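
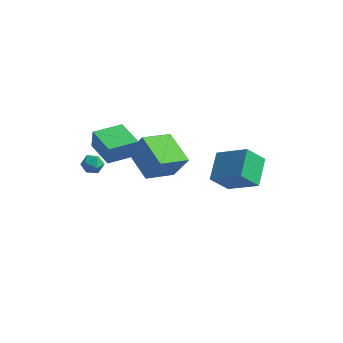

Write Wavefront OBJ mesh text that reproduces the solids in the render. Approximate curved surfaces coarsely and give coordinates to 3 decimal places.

v -3.35 0.306 -1.686
v -3.253 0.293 -0.531
v -2.373 1.732 -1.752
v -2.275 1.719 -0.596
v -1.865 -0.719 -1.824
v -1.767 -0.732 -0.668
v -0.887 0.707 -1.889
v -0.79 0.694 -0.734
v -2.655 -0.22 -1.9
v -2.126 -0.57 -2.091
v -3.294 -1.03 -2.189
v -2.765 -1.38 -2.38
v -2.867 -1.258 -1.737
v -2.472 -0.758 -1.558
v -2.948 -0.842 -2.722
v -2.553 -0.342 -2.543
v -2.307 -0.954 -2.599
v -2.257 -1.211 -1.991
v -3.163 -0.389 -2.289
v -3.113 -0.646 -1.681
v 3.551 2.358 -4.236
v 2.847 1.614 -3.14
v 3.193 3.941 -3.391
v 2.489 3.197 -2.295
v 5.351 2.203 -3.185
v 4.647 1.459 -2.089
v 4.993 3.786 -2.34
v 4.289 3.042 -1.244
v 0.11 2.98 -4.808
v -0.691 1.257 -4.125
v -1.505 4.052 -4.001
v -2.307 2.328 -3.317
v 0.907 3.152 -3.443
v 0.105 1.428 -2.759
v -0.709 4.223 -2.635
v -1.51 2.5 -1.952
f 2 4 1
f 5 2 1
f 1 4 3
f 3 5 1
f 2 8 4
f 6 2 5
f 6 8 2
f 4 8 3
f 7 5 3
f 3 8 7
f 7 6 5
f 8 6 7
f 9 20 14
f 9 14 10
f 9 10 16
f 9 16 19
f 9 19 20
f 10 14 18
f 14 20 13
f 20 19 11
f 19 16 15
f 16 10 17
f 12 18 13
f 12 13 11
f 12 11 15
f 12 15 17
f 12 17 18
f 13 18 14
f 11 13 20
f 15 11 19
f 17 15 16
f 18 17 10
f 22 24 21
f 25 22 21
f 21 24 23
f 23 25 21
f 22 28 24
f 26 22 25
f 26 28 22
f 24 28 23
f 27 25 23
f 23 28 27
f 27 26 25
f 28 26 27
f 30 32 29
f 33 30 29
f 29 32 31
f 31 33 29
f 30 36 32
f 34 30 33
f 34 36 30
f 32 36 31
f 35 33 31
f 31 36 35
f 35 34 33
f 36 34 35



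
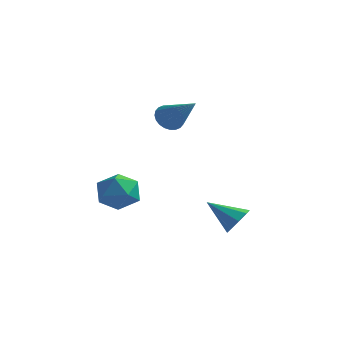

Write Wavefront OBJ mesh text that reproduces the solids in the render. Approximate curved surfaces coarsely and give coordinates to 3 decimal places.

v 3.656 -2.328 -3.472
v 3.933 -1.948 -2.968
v 2.424 -2.552 -2.628
v 3.648 -1.659 -3.306
v 3.369 -1.762 -3.742
v 3.257 -2.197 -4.02
v 3.379 -2.709 -3.977
v 3.663 -2.998 -3.638
v 3.943 -2.895 -3.203
v 4.055 -2.46 -2.925
v -0.949 -3.385 -1.488
v -0.009 -3.544 -1.65
v -1.311 -4.236 -2.75
v -0.371 -4.395 -2.912
v -0.805 -4.797 -2.146
v -0.58 -4.271 -1.366
v -0.74 -3.509 -3.034
v -0.515 -2.983 -2.254
v 0.121 -3.621 -2.606
v 0.081 -4.417 -2.057
v -1.401 -3.363 -2.343
v -1.441 -4.159 -1.794
v 0.324 -1.68 1.183
v 0.686 -1.169 0.977
v 1.776 -2.26 2.297
v 0.568 -1.068 1.183
v 0.414 -1.06 1.388
v 0.245 -1.146 1.563
v 0.089 -1.314 1.68
v -0.032 -1.538 1.721
v -0.098 -1.783 1.68
v -0.101 -2.013 1.564
v -0.039 -2.192 1.39
v 0.079 -2.293 1.184
v 0.233 -2.301 0.978
v 0.402 -2.215 0.804
v 0.558 -2.047 0.687
v 0.679 -1.823 0.646
v 0.745 -1.578 0.686
v 0.748 -1.348 0.803
f 2 1 4
f 2 4 3
f 4 1 5
f 4 5 3
f 5 1 6
f 5 6 3
f 6 1 7
f 6 7 3
f 7 1 8
f 7 8 3
f 8 1 9
f 8 9 3
f 9 1 10
f 9 10 3
f 10 1 2
f 10 2 3
f 11 22 16
f 11 16 12
f 11 12 18
f 11 18 21
f 11 21 22
f 12 16 20
f 16 22 15
f 22 21 13
f 21 18 17
f 18 12 19
f 14 20 15
f 14 15 13
f 14 13 17
f 14 17 19
f 14 19 20
f 15 20 16
f 13 15 22
f 17 13 21
f 19 17 18
f 20 19 12
f 24 23 26
f 24 26 25
f 26 23 27
f 26 27 25
f 27 23 28
f 27 28 25
f 28 23 29
f 28 29 25
f 29 23 30
f 29 30 25
f 30 23 31
f 30 31 25
f 31 23 32
f 31 32 25
f 32 23 33
f 32 33 25
f 33 23 34
f 33 34 25
f 34 23 35
f 34 35 25
f 35 23 36
f 35 36 25
f 36 23 37
f 36 37 25
f 37 23 38
f 37 38 25
f 38 23 39
f 38 39 25
f 39 23 40
f 39 40 25
f 40 23 24
f 40 24 25



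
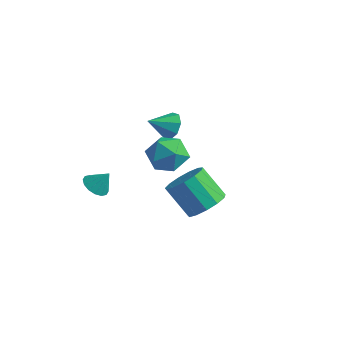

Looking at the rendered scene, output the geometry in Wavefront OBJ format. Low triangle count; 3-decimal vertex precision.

v -3.181 -1.603 -1.637
v -2.737 -2.208 -1.644
v -2.639 -1.217 -0.723
v -2.553 -1.946 -1.864
v -2.538 -1.592 -2.023
v -2.694 -1.241 -2.078
v -2.981 -0.987 -2.015
v -3.322 -0.898 -1.851
v -3.624 -0.998 -1.629
v -3.808 -1.26 -1.41
v -3.824 -1.614 -1.251
v -3.667 -1.965 -1.196
v -3.38 -2.219 -1.258
v -3.04 -2.308 -1.423
v -1.981 2.816 0.541
v -1.619 2.232 0.058
v -2.679 1.824 1.219
v -1.28 2.357 0.59
v -1.351 2.751 1.093
v -1.792 3.183 1.272
v -2.343 3.401 1.023
v -2.683 3.276 0.492
v -2.611 2.882 -0.011
v -2.17 2.449 -0.191
v -0.752 1.887 0.759
v -0.049 1.757 -0.163
v -2.031 0.763 -0.057
v -1.328 0.633 -0.979
v -1.036 0.161 0.048
v -0.246 0.856 0.553
v -1.834 1.664 -0.773
v -1.044 2.359 -0.268
v -0.717 1.619 -1.11
v -0.224 0.69 -0.603
v -1.856 1.83 0.383
v -1.363 0.901 0.89
v 3.354 -1.568 0.237
v 4.105 -1.789 0.937
v 2.836 -1.834 2.283
v 2.086 -1.612 1.583
v 4.064 -1.199 0.918
v 2.795 -1.244 2.264
v 3.797 -0.726 0.683
v 2.529 -0.771 2.028
v 3.39 -0.521 0.306
v 2.122 -0.565 1.651
v 2.972 -0.647 -0.093
v 1.703 -0.692 1.253
v 2.675 -1.066 -0.387
v 1.406 -1.111 0.959
v 2.594 -1.644 -0.483
v 1.325 -1.689 0.863
v 2.754 -2.198 -0.35
v 1.485 -2.243 0.996
v 3.105 -2.552 -0.031
v 1.836 -2.596 1.315
v 3.535 -2.593 0.373
v 2.266 -2.638 1.719
v 3.908 -2.309 0.734
v 2.639 -2.353 2.08
f 2 1 4
f 2 4 3
f 4 1 5
f 4 5 3
f 5 1 6
f 5 6 3
f 6 1 7
f 6 7 3
f 7 1 8
f 7 8 3
f 8 1 9
f 8 9 3
f 9 1 10
f 9 10 3
f 10 1 11
f 10 11 3
f 11 1 12
f 11 12 3
f 12 1 13
f 12 13 3
f 13 1 14
f 13 14 3
f 14 1 2
f 14 2 3
f 16 15 18
f 16 18 17
f 18 15 19
f 18 19 17
f 19 15 20
f 19 20 17
f 20 15 21
f 20 21 17
f 21 15 22
f 21 22 17
f 22 15 23
f 22 23 17
f 23 15 24
f 23 24 17
f 24 15 16
f 24 16 17
f 25 36 30
f 25 30 26
f 25 26 32
f 25 32 35
f 25 35 36
f 26 30 34
f 30 36 29
f 36 35 27
f 35 32 31
f 32 26 33
f 28 34 29
f 28 29 27
f 28 27 31
f 28 31 33
f 28 33 34
f 29 34 30
f 27 29 36
f 31 27 35
f 33 31 32
f 34 33 26
f 38 37 41
f 38 41 39
f 39 41 42
f 39 42 40
f 41 37 43
f 41 43 42
f 42 43 44
f 42 44 40
f 43 37 45
f 43 45 44
f 44 45 46
f 44 46 40
f 45 37 47
f 45 47 46
f 46 47 48
f 46 48 40
f 47 37 49
f 47 49 48
f 48 49 50
f 48 50 40
f 49 37 51
f 49 51 50
f 50 51 52
f 50 52 40
f 51 37 53
f 51 53 52
f 52 53 54
f 52 54 40
f 53 37 55
f 53 55 54
f 54 55 56
f 54 56 40
f 55 37 57
f 55 57 56
f 56 57 58
f 56 58 40
f 57 37 59
f 57 59 58
f 58 59 60
f 58 60 40
f 59 37 38
f 59 38 60
f 60 38 39
f 60 39 40



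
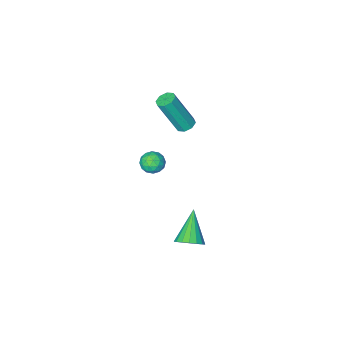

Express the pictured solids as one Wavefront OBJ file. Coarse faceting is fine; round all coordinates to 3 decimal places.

v -1.348 -2.884 -1.577
v -0.996 -3.461 -1.732
v -2.264 -3.499 -1.368
v -1.912 -4.076 -1.523
v -1.758 -3.719 -0.948
v -1.191 -3.339 -1.077
v -2.069 -3.621 -2.023
v -1.502 -3.241 -2.152
v -1.441 -3.917 -2.007
v -1.249 -3.978 -1.343
v -2.011 -2.982 -1.757
v -1.819 -3.043 -1.093
v -1.092 -3.119 -1.673
v -2.168 -3.841 -1.427
v -2.078 -3.632 -1.089
v -1.871 -3.971 -1.18
v -1.207 -3.047 -1.288
v -0.999 -3.386 -1.379
v -1.447 -3.538 -0.918
v -2.261 -3.574 -1.721
v -2.053 -3.913 -1.812
v -1.389 -2.989 -1.92
v -1.182 -3.328 -2.011
v -1.813 -3.422 -2.182
v -1.146 -3.726 -1.926
v -1.685 -4.087 -1.803
v -1.777 -3.82 -2.097
v -1.444 -3.596 -2.172
v -1.033 -3.761 -1.535
v -1.572 -4.123 -1.413
v -1.481 -3.913 -1.075
v -1.148 -3.69 -1.151
v -1.295 -4.029 -1.697
v -1.688 -2.837 -1.687
v -2.227 -3.199 -1.565
v -2.112 -3.27 -1.949
v -1.779 -3.047 -2.025
v -1.575 -2.873 -1.297
v -2.114 -3.234 -1.174
v -1.816 -3.364 -0.928
v -1.483 -3.14 -1.003
v -1.965 -2.931 -1.403
v -2.441 -1.59 2.792
v -2.122 -1.167 2.774
v -1.299 -1.707 4.731
v -1.619 -2.13 4.748
v -2.48 -1.085 2.947
v -1.657 -1.625 4.904
v -2.815 -1.298 3.029
v -1.992 -1.838 4.986
v -2.931 -1.682 2.972
v -2.108 -2.223 4.929
v -2.761 -2.013 2.809
v -1.938 -2.553 4.766
v -2.403 -2.095 2.636
v -1.58 -2.635 4.593
v -2.068 -1.882 2.554
v -1.245 -2.422 4.511
v -1.952 -1.497 2.611
v -1.129 -2.038 4.568
v 0.203 3.291 -0.876
v 0.676 2.746 -1.037
v -0.663 2.189 0.316
v 0.831 2.916 -0.767
v 0.842 3.172 -0.523
v 0.706 3.455 -0.359
v 0.455 3.701 -0.314
v 0.147 3.853 -0.397
v -0.149 3.876 -0.591
v -0.365 3.766 -0.849
v -0.45 3.546 -1.114
v -0.386 3.269 -1.324
v -0.187 2.996 -1.432
v 0.102 2.791 -1.412
v 0.413 2.701 -1.269
f 1 38 17
f 38 12 41
f 17 41 6
f 38 41 17
f 1 17 13
f 17 6 18
f 13 18 2
f 17 18 13
f 1 13 22
f 13 2 23
f 22 23 8
f 13 23 22
f 1 22 34
f 22 8 37
f 34 37 11
f 22 37 34
f 1 34 38
f 34 11 42
f 38 42 12
f 34 42 38
f 2 18 29
f 18 6 32
f 29 32 10
f 18 32 29
f 6 41 19
f 41 12 40
f 19 40 5
f 41 40 19
f 12 42 39
f 42 11 35
f 39 35 3
f 42 35 39
f 11 37 36
f 37 8 24
f 36 24 7
f 37 24 36
f 8 23 28
f 23 2 25
f 28 25 9
f 23 25 28
f 4 30 16
f 30 10 31
f 16 31 5
f 30 31 16
f 4 16 14
f 16 5 15
f 14 15 3
f 16 15 14
f 4 14 21
f 14 3 20
f 21 20 7
f 14 20 21
f 4 21 26
f 21 7 27
f 26 27 9
f 21 27 26
f 4 26 30
f 26 9 33
f 30 33 10
f 26 33 30
f 5 31 19
f 31 10 32
f 19 32 6
f 31 32 19
f 3 15 39
f 15 5 40
f 39 40 12
f 15 40 39
f 7 20 36
f 20 3 35
f 36 35 11
f 20 35 36
f 9 27 28
f 27 7 24
f 28 24 8
f 27 24 28
f 10 33 29
f 33 9 25
f 29 25 2
f 33 25 29
f 44 43 47
f 44 47 45
f 45 47 48
f 45 48 46
f 47 43 49
f 47 49 48
f 48 49 50
f 48 50 46
f 49 43 51
f 49 51 50
f 50 51 52
f 50 52 46
f 51 43 53
f 51 53 52
f 52 53 54
f 52 54 46
f 53 43 55
f 53 55 54
f 54 55 56
f 54 56 46
f 55 43 57
f 55 57 56
f 56 57 58
f 56 58 46
f 57 43 59
f 57 59 58
f 58 59 60
f 58 60 46
f 59 43 44
f 59 44 60
f 60 44 45
f 60 45 46
f 62 61 64
f 62 64 63
f 64 61 65
f 64 65 63
f 65 61 66
f 65 66 63
f 66 61 67
f 66 67 63
f 67 61 68
f 67 68 63
f 68 61 69
f 68 69 63
f 69 61 70
f 69 70 63
f 70 61 71
f 70 71 63
f 71 61 72
f 71 72 63
f 72 61 73
f 72 73 63
f 73 61 74
f 73 74 63
f 74 61 75
f 74 75 63
f 75 61 62
f 75 62 63



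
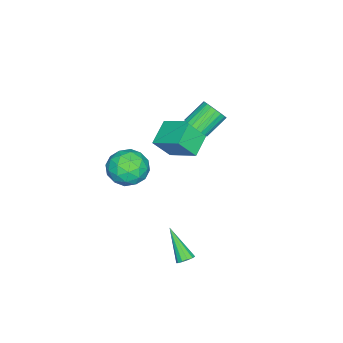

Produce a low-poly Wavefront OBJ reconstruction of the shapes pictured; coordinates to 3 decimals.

v -0.547 -0.201 3.365
v -0.172 -0.492 3.997
v -1.259 0.131 4.927
v -1.633 0.421 4.295
v -0.031 -0.197 3.964
v -1.118 0.425 4.894
v 0.02 0.097 3.827
v -1.066 0.72 4.757
v -0.026 0.34 3.61
v -1.113 0.962 4.541
v -0.163 0.489 3.351
v -1.249 1.111 4.282
v -0.366 0.519 3.095
v -1.452 1.141 4.025
v -0.6 0.424 2.885
v -1.686 1.046 3.815
v -0.825 0.221 2.758
v -1.911 0.844 3.688
v -1.002 -0.055 2.736
v -2.088 0.568 3.666
v -1.1 -0.356 2.822
v -2.186 0.266 3.753
v -1.103 -0.63 3.003
v -2.189 -0.008 3.933
v -1.009 -0.831 3.246
v -2.096 -0.208 4.176
v -0.836 -0.922 3.51
v -1.922 -0.3 4.44
v -0.612 -0.889 3.748
v -1.699 -0.266 4.679
v -0.378 -0.737 3.92
v -1.464 -0.114 4.851
v -3.677 -2.466 -0.302
v -3.262 -0.729 0.619
v -2.175 -2.451 -1.009
v -1.759 -0.714 -0.087
v -3.101 -3.246 0.907
v -2.685 -1.509 1.829
v -1.598 -3.231 0.201
v -1.183 -1.494 1.122
v 3.74 1.224 -3.531
v 4.083 0.847 -3.677
v 3 -0.044 -1.989
v 4.223 1.014 -3.472
v 4.21 1.247 -3.287
v 4.048 1.474 -3.179
v 3.788 1.621 -3.183
v 3.513 1.642 -3.297
v 3.31 1.53 -3.486
v 3.244 1.322 -3.689
v 3.336 1.082 -3.842
v 3.556 0.888 -3.897
v 3.834 0.8 -3.835
v 2.535 -1.381 1.931
v 3.396 -1.556 2.761
v 2.584 -3.284 1.479
v 3.445 -3.459 2.309
v 2.319 -3.186 2.655
v 2.289 -2.01 2.934
v 3.691 -2.83 1.306
v 3.661 -1.654 1.585
v 4.111 -2.451 2.375
v 3.263 -2.671 3.209
v 2.717 -2.169 1.031
v 1.869 -2.389 1.865
v 2.961 -1.301 2.385
v 3.019 -3.539 1.855
v 2.357 -3.378 2.058
v 2.863 -3.481 2.546
v 2.31 -1.568 2.487
v 2.816 -1.671 2.975
v 2.183 -2.629 2.913
v 3.164 -3.169 1.265
v 3.67 -3.272 1.753
v 3.117 -1.359 1.694
v 3.623 -1.462 2.182
v 3.797 -2.211 1.327
v 3.888 -1.93 2.647
v 3.917 -3.049 2.381
v 4.061 -2.68 1.792
v 4.043 -1.988 1.956
v 3.389 -2.06 3.137
v 3.418 -3.178 2.871
v 2.756 -3.018 3.074
v 2.738 -2.326 3.238
v 3.809 -2.586 2.91
v 2.562 -1.662 1.369
v 2.591 -2.78 1.103
v 3.242 -2.514 1.002
v 3.224 -1.822 1.166
v 2.063 -1.791 1.859
v 2.092 -2.91 1.593
v 1.937 -2.852 2.284
v 1.919 -2.16 2.448
v 2.171 -2.254 1.33
f 2 1 5
f 2 5 3
f 3 5 6
f 3 6 4
f 5 1 7
f 5 7 6
f 6 7 8
f 6 8 4
f 7 1 9
f 7 9 8
f 8 9 10
f 8 10 4
f 9 1 11
f 9 11 10
f 10 11 12
f 10 12 4
f 11 1 13
f 11 13 12
f 12 13 14
f 12 14 4
f 13 1 15
f 13 15 14
f 14 15 16
f 14 16 4
f 15 1 17
f 15 17 16
f 16 17 18
f 16 18 4
f 17 1 19
f 17 19 18
f 18 19 20
f 18 20 4
f 19 1 21
f 19 21 20
f 20 21 22
f 20 22 4
f 21 1 23
f 21 23 22
f 22 23 24
f 22 24 4
f 23 1 25
f 23 25 24
f 24 25 26
f 24 26 4
f 25 1 27
f 25 27 26
f 26 27 28
f 26 28 4
f 27 1 29
f 27 29 28
f 28 29 30
f 28 30 4
f 29 1 31
f 29 31 30
f 30 31 32
f 30 32 4
f 31 1 2
f 31 2 32
f 32 2 3
f 32 3 4
f 34 36 33
f 37 34 33
f 33 36 35
f 35 37 33
f 34 40 36
f 38 34 37
f 38 40 34
f 36 40 35
f 39 37 35
f 35 40 39
f 39 38 37
f 40 38 39
f 42 41 44
f 42 44 43
f 44 41 45
f 44 45 43
f 45 41 46
f 45 46 43
f 46 41 47
f 46 47 43
f 47 41 48
f 47 48 43
f 48 41 49
f 48 49 43
f 49 41 50
f 49 50 43
f 50 41 51
f 50 51 43
f 51 41 52
f 51 52 43
f 52 41 53
f 52 53 43
f 53 41 42
f 53 42 43
f 54 91 70
f 91 65 94
f 70 94 59
f 91 94 70
f 54 70 66
f 70 59 71
f 66 71 55
f 70 71 66
f 54 66 75
f 66 55 76
f 75 76 61
f 66 76 75
f 54 75 87
f 75 61 90
f 87 90 64
f 75 90 87
f 54 87 91
f 87 64 95
f 91 95 65
f 87 95 91
f 55 71 82
f 71 59 85
f 82 85 63
f 71 85 82
f 59 94 72
f 94 65 93
f 72 93 58
f 94 93 72
f 65 95 92
f 95 64 88
f 92 88 56
f 95 88 92
f 64 90 89
f 90 61 77
f 89 77 60
f 90 77 89
f 61 76 81
f 76 55 78
f 81 78 62
f 76 78 81
f 57 83 69
f 83 63 84
f 69 84 58
f 83 84 69
f 57 69 67
f 69 58 68
f 67 68 56
f 69 68 67
f 57 67 74
f 67 56 73
f 74 73 60
f 67 73 74
f 57 74 79
f 74 60 80
f 79 80 62
f 74 80 79
f 57 79 83
f 79 62 86
f 83 86 63
f 79 86 83
f 58 84 72
f 84 63 85
f 72 85 59
f 84 85 72
f 56 68 92
f 68 58 93
f 92 93 65
f 68 93 92
f 60 73 89
f 73 56 88
f 89 88 64
f 73 88 89
f 62 80 81
f 80 60 77
f 81 77 61
f 80 77 81
f 63 86 82
f 86 62 78
f 82 78 55
f 86 78 82



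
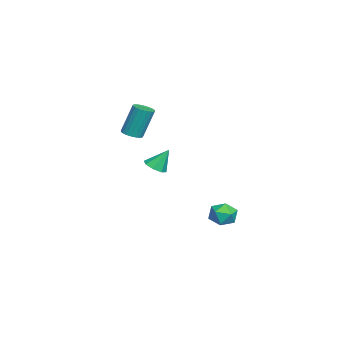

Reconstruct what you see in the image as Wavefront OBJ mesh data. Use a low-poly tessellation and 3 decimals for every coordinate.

v -3.43 -1.633 0.922
v -2.988 -2.056 1.109
v -3.167 -1.411 3.004
v -3.61 -0.987 2.818
v -2.84 -1.843 1.05
v -3.019 -1.198 2.945
v -2.793 -1.594 0.97
v -2.973 -0.949 2.865
v -2.857 -1.351 0.881
v -3.036 -0.706 2.776
v -3.02 -1.157 0.799
v -3.199 -0.512 2.694
v -3.254 -1.045 0.739
v -3.433 -0.4 2.634
v -3.518 -1.035 0.711
v -3.697 -0.39 2.606
v -3.767 -1.128 0.719
v -3.947 -0.483 2.614
v -3.958 -1.308 0.762
v -4.138 -0.663 2.657
v -4.058 -1.545 0.833
v -4.237 -0.899 2.728
v -4.049 -1.796 0.92
v -4.228 -1.151 2.815
v -3.933 -2.02 1.007
v -4.112 -1.374 2.902
v -3.73 -2.176 1.079
v -3.91 -1.53 2.974
v -3.476 -2.238 1.124
v -3.655 -1.593 3.02
v -3.213 -2.196 1.135
v -3.392 -1.551 3.03
v 2.008 4.18 -2.828
v 2.805 4.44 -2.895
v 2.395 3.22 -1.945
v 3.192 3.48 -2.012
v 2.622 3.967 -1.632
v 2.382 4.561 -2.178
v 2.818 3.099 -2.662
v 2.578 3.693 -3.208
v 3.306 3.772 -2.793
v 3.184 4.308 -2.156
v 2.016 3.352 -2.684
v 1.894 3.888 -2.047
v 3.888 0.493 1.33
v 4.404 0.88 1.147
v 3.772 1.187 2.47
v 3.953 1.066 0.988
v 3.464 0.916 1.029
v 3.224 0.519 1.246
v 3.372 0.107 1.512
v 3.823 -0.079 1.671
v 4.312 0.07 1.63
v 4.552 0.467 1.413
f 2 1 5
f 2 5 3
f 3 5 6
f 3 6 4
f 5 1 7
f 5 7 6
f 6 7 8
f 6 8 4
f 7 1 9
f 7 9 8
f 8 9 10
f 8 10 4
f 9 1 11
f 9 11 10
f 10 11 12
f 10 12 4
f 11 1 13
f 11 13 12
f 12 13 14
f 12 14 4
f 13 1 15
f 13 15 14
f 14 15 16
f 14 16 4
f 15 1 17
f 15 17 16
f 16 17 18
f 16 18 4
f 17 1 19
f 17 19 18
f 18 19 20
f 18 20 4
f 19 1 21
f 19 21 20
f 20 21 22
f 20 22 4
f 21 1 23
f 21 23 22
f 22 23 24
f 22 24 4
f 23 1 25
f 23 25 24
f 24 25 26
f 24 26 4
f 25 1 27
f 25 27 26
f 26 27 28
f 26 28 4
f 27 1 29
f 27 29 28
f 28 29 30
f 28 30 4
f 29 1 31
f 29 31 30
f 30 31 32
f 30 32 4
f 31 1 2
f 31 2 32
f 32 2 3
f 32 3 4
f 33 44 38
f 33 38 34
f 33 34 40
f 33 40 43
f 33 43 44
f 34 38 42
f 38 44 37
f 44 43 35
f 43 40 39
f 40 34 41
f 36 42 37
f 36 37 35
f 36 35 39
f 36 39 41
f 36 41 42
f 37 42 38
f 35 37 44
f 39 35 43
f 41 39 40
f 42 41 34
f 46 45 48
f 46 48 47
f 48 45 49
f 48 49 47
f 49 45 50
f 49 50 47
f 50 45 51
f 50 51 47
f 51 45 52
f 51 52 47
f 52 45 53
f 52 53 47
f 53 45 54
f 53 54 47
f 54 45 46
f 54 46 47



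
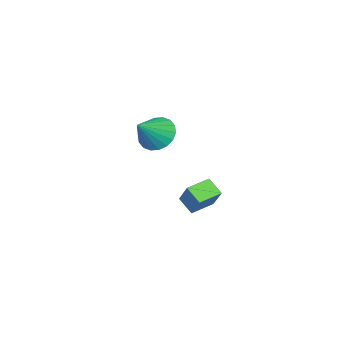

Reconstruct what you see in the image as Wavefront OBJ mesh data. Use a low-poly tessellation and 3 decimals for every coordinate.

v -1.772 2.995 -3.293
v -1.914 2.18 -2.663
v -2.946 3.384 -3.055
v -3.088 2.569 -2.424
v -1.252 3.831 -2.096
v -1.394 3.016 -1.465
v -2.426 4.22 -1.857
v -2.568 3.405 -1.227
v 1.321 3.384 3.192
v 1.724 2.703 2.631
v 2.619 3.316 4.208
v 1.876 3.07 2.461
v 1.917 3.499 2.436
v 1.841 3.905 2.561
v 1.662 4.208 2.811
v 1.415 4.348 3.136
v 1.149 4.296 3.473
v 0.917 4.065 3.754
v 0.766 3.698 3.923
v 0.724 3.269 3.948
v 0.8 2.863 3.824
v 0.979 2.56 3.574
v 1.226 2.42 3.248
v 1.492 2.471 2.912
f 2 4 1
f 5 2 1
f 1 4 3
f 3 5 1
f 2 8 4
f 6 2 5
f 6 8 2
f 4 8 3
f 7 5 3
f 3 8 7
f 7 6 5
f 8 6 7
f 10 9 12
f 10 12 11
f 12 9 13
f 12 13 11
f 13 9 14
f 13 14 11
f 14 9 15
f 14 15 11
f 15 9 16
f 15 16 11
f 16 9 17
f 16 17 11
f 17 9 18
f 17 18 11
f 18 9 19
f 18 19 11
f 19 9 20
f 19 20 11
f 20 9 21
f 20 21 11
f 21 9 22
f 21 22 11
f 22 9 23
f 22 23 11
f 23 9 24
f 23 24 11
f 24 9 10
f 24 10 11



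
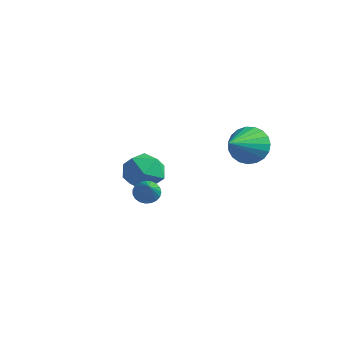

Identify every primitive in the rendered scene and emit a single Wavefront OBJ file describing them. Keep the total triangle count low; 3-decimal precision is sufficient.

v -1.888 -3.11 -2.086
v -1.58 -2.58 -1.903
v -0.792 -4.17 -0.854
v -1.783 -2.588 -1.731
v -2.003 -2.687 -1.619
v -2.204 -2.859 -1.589
v -2.35 -3.075 -1.644
v -2.416 -3.296 -1.776
v -2.391 -3.486 -1.961
v -2.279 -3.61 -2.168
v -2.1 -3.648 -2.36
v -1.883 -3.593 -2.506
v -1.668 -3.455 -2.578
v -1.491 -3.257 -2.566
v -1.382 -3.033 -2.47
v -1.361 -2.823 -2.308
v -1.431 -2.663 -2.108
v 1.442 -0.11 0.852
v 2.108 -0.404 0.11
v 1.718 -1.89 1.808
v 2.37 -0.211 0.394
v 2.472 -0 0.758
v 2.395 0.192 1.138
v 2.154 0.332 1.468
v 1.79 0.395 1.692
v 1.365 0.372 1.771
v 0.954 0.265 1.691
v 0.627 0.093 1.466
v 0.441 -0.113 1.135
v 0.428 -0.319 0.755
v 0.59 -0.489 0.391
v 0.9 -0.593 0.108
v 1.303 -0.614 -0.047
v 1.73 -0.547 -0.046
v -4.579 -0.371 -2.77
v -3.587 -0.642 -3.321
v -4.153 -1.598 -1.399
v -3.161 -1.869 -1.95
v -3.289 -0.816 -1.464
v -3.553 -0.057 -2.312
v -4.187 -2.183 -2.408
v -4.451 -1.424 -3.256
v -3.345 -1.762 -3.098
v -2.79 -0.917 -2.514
v -4.95 -1.323 -2.206
v -4.395 -0.478 -1.622
f 2 1 4
f 2 4 3
f 4 1 5
f 4 5 3
f 5 1 6
f 5 6 3
f 6 1 7
f 6 7 3
f 7 1 8
f 7 8 3
f 8 1 9
f 8 9 3
f 9 1 10
f 9 10 3
f 10 1 11
f 10 11 3
f 11 1 12
f 11 12 3
f 12 1 13
f 12 13 3
f 13 1 14
f 13 14 3
f 14 1 15
f 14 15 3
f 15 1 16
f 15 16 3
f 16 1 17
f 16 17 3
f 17 1 2
f 17 2 3
f 19 18 21
f 19 21 20
f 21 18 22
f 21 22 20
f 22 18 23
f 22 23 20
f 23 18 24
f 23 24 20
f 24 18 25
f 24 25 20
f 25 18 26
f 25 26 20
f 26 18 27
f 26 27 20
f 27 18 28
f 27 28 20
f 28 18 29
f 28 29 20
f 29 18 30
f 29 30 20
f 30 18 31
f 30 31 20
f 31 18 32
f 31 32 20
f 32 18 33
f 32 33 20
f 33 18 34
f 33 34 20
f 34 18 19
f 34 19 20
f 35 46 40
f 35 40 36
f 35 36 42
f 35 42 45
f 35 45 46
f 36 40 44
f 40 46 39
f 46 45 37
f 45 42 41
f 42 36 43
f 38 44 39
f 38 39 37
f 38 37 41
f 38 41 43
f 38 43 44
f 39 44 40
f 37 39 46
f 41 37 45
f 43 41 42
f 44 43 36



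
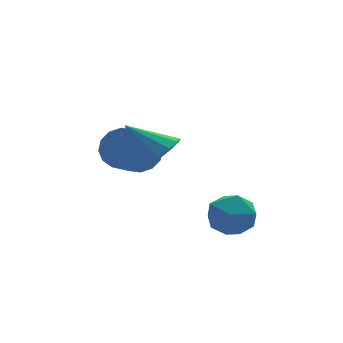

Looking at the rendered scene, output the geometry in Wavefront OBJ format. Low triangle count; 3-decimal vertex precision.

v -0.091 -0.879 -4.185
v 0.634 -0.709 -3.384
v 0.466 -2.551 -4.336
v 1.191 -2.381 -3.535
v 0.121 -2.401 -3.309
v -0.223 -1.367 -3.216
v 1.323 -1.893 -4.504
v 0.979 -0.859 -4.411
v 1.508 -1.336 -3.581
v 0.765 -1.65 -2.843
v 0.335 -1.61 -4.877
v -0.408 -1.924 -4.139
v -1.794 1.8 -1.81
v -1.202 1.063 -1.983
v -2.215 0.024 -1.023
v -2.806 0.76 -0.85
v -1.027 1.275 -1.569
v -2.039 0.236 -0.609
v -1.057 1.627 -1.22
v -2.069 0.588 -0.259
v -1.284 2.025 -1.029
v -2.297 0.986 -0.068
v -1.648 2.363 -1.047
v -2.661 1.324 -0.086
v -2.051 2.55 -1.27
v -3.064 1.511 -0.309
v -2.385 2.536 -1.637
v -3.398 1.497 -0.677
v -2.561 2.324 -2.051
v -3.573 1.285 -1.091
v -2.531 1.972 -2.401
v -3.543 0.933 -1.44
v -2.303 1.574 -2.592
v -3.316 0.535 -1.631
v -1.939 1.236 -2.574
v -2.952 0.197 -1.613
v -1.536 1.049 -2.351
v -2.549 0.01 -1.39
v -2.331 -1.844 0.073
v -1.542 -1.339 0.36
v -3.349 -0.956 1.307
v -1.776 -1.045 -0.044
v -2.186 -1.004 -0.411
v -2.642 -1.23 -0.625
v -3 -1.651 -0.617
v -3.145 -2.133 -0.391
v -3.032 -2.523 -0.017
v -2.696 -2.698 0.386
v -2.244 -2.601 0.688
v -1.82 -2.264 0.796
v -1.558 -1.794 0.673
f 1 12 6
f 1 6 2
f 1 2 8
f 1 8 11
f 1 11 12
f 2 6 10
f 6 12 5
f 12 11 3
f 11 8 7
f 8 2 9
f 4 10 5
f 4 5 3
f 4 3 7
f 4 7 9
f 4 9 10
f 5 10 6
f 3 5 12
f 7 3 11
f 9 7 8
f 10 9 2
f 14 13 17
f 14 17 15
f 15 17 18
f 15 18 16
f 17 13 19
f 17 19 18
f 18 19 20
f 18 20 16
f 19 13 21
f 19 21 20
f 20 21 22
f 20 22 16
f 21 13 23
f 21 23 22
f 22 23 24
f 22 24 16
f 23 13 25
f 23 25 24
f 24 25 26
f 24 26 16
f 25 13 27
f 25 27 26
f 26 27 28
f 26 28 16
f 27 13 29
f 27 29 28
f 28 29 30
f 28 30 16
f 29 13 31
f 29 31 30
f 30 31 32
f 30 32 16
f 31 13 33
f 31 33 32
f 32 33 34
f 32 34 16
f 33 13 35
f 33 35 34
f 34 35 36
f 34 36 16
f 35 13 37
f 35 37 36
f 36 37 38
f 36 38 16
f 37 13 14
f 37 14 38
f 38 14 15
f 38 15 16
f 40 39 42
f 40 42 41
f 42 39 43
f 42 43 41
f 43 39 44
f 43 44 41
f 44 39 45
f 44 45 41
f 45 39 46
f 45 46 41
f 46 39 47
f 46 47 41
f 47 39 48
f 47 48 41
f 48 39 49
f 48 49 41
f 49 39 50
f 49 50 41
f 50 39 51
f 50 51 41
f 51 39 40
f 51 40 41



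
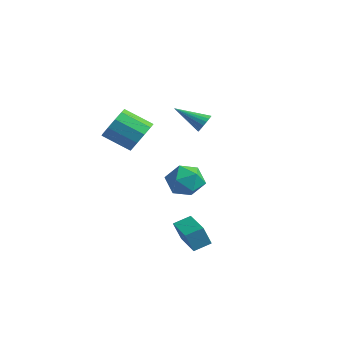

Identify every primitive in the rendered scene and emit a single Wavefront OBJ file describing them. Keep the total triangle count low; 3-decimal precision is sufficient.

v -0.313 -1.722 2.905
v 0.259 -1.636 3.733
v -0.895 -2.532 4.623
v -1.467 -2.618 3.795
v -0.132 -1.15 3.717
v -1.285 -2.045 4.607
v -0.591 -0.881 3.391
v -1.745 -1.777 4.281
v -0.945 -0.935 2.879
v -2.098 -1.83 3.769
v -1.057 -1.288 2.377
v -2.211 -2.184 3.267
v -0.885 -1.808 2.077
v -2.039 -2.704 2.967
v -0.495 -2.295 2.093
v -1.648 -3.19 2.983
v -0.035 -2.563 2.419
v -1.189 -3.459 3.309
v 0.318 -2.51 2.931
v -0.835 -3.405 3.821
v 0.431 -2.156 3.433
v -0.723 -3.052 4.323
v -3.022 3.861 -2.563
v -1.896 3.717 -2.339
v -3.364 2.123 -1.961
v -2.238 1.979 -1.737
v -2.867 2.709 -1.097
v -2.655 3.783 -1.469
v -2.605 2.057 -2.831
v -2.393 3.131 -3.203
v -1.638 2.602 -2.505
v -1.8 3.005 -1.433
v -3.46 2.835 -2.867
v -3.622 3.238 -1.795
v 0.082 1.953 3.035
v 0.386 1.449 2.918
v -1.162 0.987 3.965
v 0.494 1.532 3.148
v 0.52 1.698 3.356
v 0.46 1.914 3.5
v 0.325 2.139 3.552
v 0.141 2.326 3.501
v -0.054 2.44 3.359
v -0.222 2.457 3.152
v -0.329 2.375 2.922
v -0.356 2.209 2.714
v -0.295 1.992 2.57
v -0.16 1.768 2.518
v 0.023 1.58 2.569
v 0.218 1.467 2.711
v 1.74 -0.91 -3.603
v 1.696 -1.398 -2.42
v 2.035 -0.031 -3.229
v 1.992 -0.518 -2.046
v 3.248 -1.362 -3.734
v 3.205 -1.849 -2.551
v 3.544 -0.482 -3.36
v 3.5 -0.97 -2.177
f 2 1 5
f 2 5 3
f 3 5 6
f 3 6 4
f 5 1 7
f 5 7 6
f 6 7 8
f 6 8 4
f 7 1 9
f 7 9 8
f 8 9 10
f 8 10 4
f 9 1 11
f 9 11 10
f 10 11 12
f 10 12 4
f 11 1 13
f 11 13 12
f 12 13 14
f 12 14 4
f 13 1 15
f 13 15 14
f 14 15 16
f 14 16 4
f 15 1 17
f 15 17 16
f 16 17 18
f 16 18 4
f 17 1 19
f 17 19 18
f 18 19 20
f 18 20 4
f 19 1 21
f 19 21 20
f 20 21 22
f 20 22 4
f 21 1 2
f 21 2 22
f 22 2 3
f 22 3 4
f 23 34 28
f 23 28 24
f 23 24 30
f 23 30 33
f 23 33 34
f 24 28 32
f 28 34 27
f 34 33 25
f 33 30 29
f 30 24 31
f 26 32 27
f 26 27 25
f 26 25 29
f 26 29 31
f 26 31 32
f 27 32 28
f 25 27 34
f 29 25 33
f 31 29 30
f 32 31 24
f 36 35 38
f 36 38 37
f 38 35 39
f 38 39 37
f 39 35 40
f 39 40 37
f 40 35 41
f 40 41 37
f 41 35 42
f 41 42 37
f 42 35 43
f 42 43 37
f 43 35 44
f 43 44 37
f 44 35 45
f 44 45 37
f 45 35 46
f 45 46 37
f 46 35 47
f 46 47 37
f 47 35 48
f 47 48 37
f 48 35 49
f 48 49 37
f 49 35 50
f 49 50 37
f 50 35 36
f 50 36 37
f 52 54 51
f 55 52 51
f 51 54 53
f 53 55 51
f 52 58 54
f 56 52 55
f 56 58 52
f 54 58 53
f 57 55 53
f 53 58 57
f 57 56 55
f 58 56 57



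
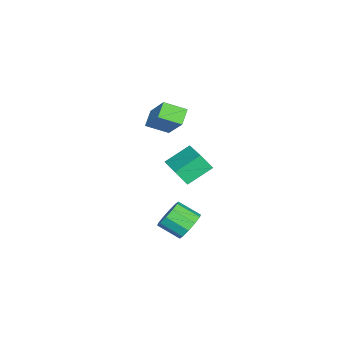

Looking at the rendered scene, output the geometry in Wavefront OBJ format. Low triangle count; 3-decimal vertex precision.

v 1.603 2.363 -0.13
v 1.774 1.741 0.773
v 0.629 3.398 0.768
v 0.8 2.775 1.671
v 3.34 3.565 0.369
v 3.511 2.942 1.272
v 2.366 4.599 1.267
v 2.537 3.977 2.17
v 3.488 3.777 -2.698
v 4.341 3.994 -2.399
v 4.386 2.78 -1.644
v 3.532 2.563 -1.942
v 3.962 4.212 -2.026
v 4.006 2.999 -1.271
v 3.402 4.264 -1.91
v 3.446 3.05 -1.155
v 2.874 4.13 -2.095
v 2.918 2.916 -1.339
v 2.581 3.861 -2.51
v 2.625 2.647 -1.754
v 2.634 3.56 -2.996
v 2.679 2.346 -2.241
v 3.014 3.341 -3.369
v 3.058 2.128 -2.614
v 3.574 3.29 -3.485
v 3.618 2.076 -2.73
v 4.102 3.424 -3.301
v 4.146 2.21 -2.545
v 4.395 3.693 -2.886
v 4.439 2.479 -2.13
v 0.944 1.672 2.491
v 1.389 0.523 3.043
v 0.097 1.658 3.144
v 0.541 0.509 3.696
v 2.059 2.811 3.964
v 2.503 1.662 4.516
v 1.211 2.797 4.617
v 1.656 1.648 5.169
f 2 4 1
f 5 2 1
f 1 4 3
f 3 5 1
f 2 8 4
f 6 2 5
f 6 8 2
f 4 8 3
f 7 5 3
f 3 8 7
f 7 6 5
f 8 6 7
f 10 9 13
f 10 13 11
f 11 13 14
f 11 14 12
f 13 9 15
f 13 15 14
f 14 15 16
f 14 16 12
f 15 9 17
f 15 17 16
f 16 17 18
f 16 18 12
f 17 9 19
f 17 19 18
f 18 19 20
f 18 20 12
f 19 9 21
f 19 21 20
f 20 21 22
f 20 22 12
f 21 9 23
f 21 23 22
f 22 23 24
f 22 24 12
f 23 9 25
f 23 25 24
f 24 25 26
f 24 26 12
f 25 9 27
f 25 27 26
f 26 27 28
f 26 28 12
f 27 9 29
f 27 29 28
f 28 29 30
f 28 30 12
f 29 9 10
f 29 10 30
f 30 10 11
f 30 11 12
f 32 34 31
f 35 32 31
f 31 34 33
f 33 35 31
f 32 38 34
f 36 32 35
f 36 38 32
f 34 38 33
f 37 35 33
f 33 38 37
f 37 36 35
f 38 36 37



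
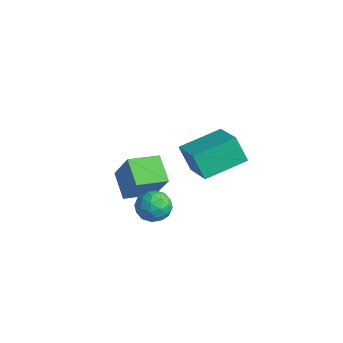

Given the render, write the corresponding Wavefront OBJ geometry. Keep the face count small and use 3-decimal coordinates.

v -0.2 -2.574 -2.255
v 0.288 -2.415 -1.485
v 0.612 -3.805 -2.515
v 1.1 -3.646 -1.745
v 0.211 -3.897 -1.686
v -0.291 -3.136 -1.525
v 1.191 -3.084 -2.475
v 0.689 -2.323 -2.314
v 1.147 -2.73 -1.621
v 0.542 -3.233 -1.133
v 0.358 -2.987 -2.867
v -0.247 -3.49 -2.379
v -0.027 -2.387 -1.847
v 0.927 -3.833 -2.153
v 0.405 -3.981 -2.118
v 0.692 -3.887 -1.666
v -0.367 -2.81 -1.871
v -0.081 -2.717 -1.418
v -0.126 -3.588 -1.537
v 0.981 -3.503 -2.582
v 1.267 -3.41 -2.129
v 0.208 -2.333 -2.334
v 0.495 -2.239 -1.882
v 1.026 -2.632 -2.463
v 0.765 -2.478 -1.474
v 1.242 -3.202 -1.627
v 1.295 -2.871 -2.056
v 1 -2.424 -1.961
v 0.409 -2.774 -1.188
v 0.886 -3.497 -1.341
v 0.364 -3.645 -1.306
v 0.069 -3.197 -1.212
v 0.914 -2.959 -1.268
v 0.014 -2.723 -2.659
v 0.491 -3.446 -2.812
v 0.831 -3.023 -2.788
v 0.536 -2.575 -2.694
v -0.342 -3.018 -2.373
v 0.135 -3.742 -2.526
v -0.1 -3.796 -2.039
v -0.395 -3.349 -1.944
v -0.014 -3.261 -2.732
v -1.435 -3.66 -2.568
v -2.732 -3.402 -1.721
v -1.256 -2.074 -2.776
v -2.552 -1.816 -1.93
v -0.308 -3.564 -0.87
v -1.604 -3.306 -0.024
v -0.128 -1.978 -1.079
v -1.425 -1.72 -0.232
v 2.86 -2.579 1.963
v 2.319 -2.878 3.23
v 3.024 -0.538 2.515
v 2.482 -0.838 3.782
v 4.618 -2.902 2.638
v 4.076 -3.202 3.905
v 4.781 -0.862 3.19
v 4.24 -1.161 4.457
f 1 38 17
f 38 12 41
f 17 41 6
f 38 41 17
f 1 17 13
f 17 6 18
f 13 18 2
f 17 18 13
f 1 13 22
f 13 2 23
f 22 23 8
f 13 23 22
f 1 22 34
f 22 8 37
f 34 37 11
f 22 37 34
f 1 34 38
f 34 11 42
f 38 42 12
f 34 42 38
f 2 18 29
f 18 6 32
f 29 32 10
f 18 32 29
f 6 41 19
f 41 12 40
f 19 40 5
f 41 40 19
f 12 42 39
f 42 11 35
f 39 35 3
f 42 35 39
f 11 37 36
f 37 8 24
f 36 24 7
f 37 24 36
f 8 23 28
f 23 2 25
f 28 25 9
f 23 25 28
f 4 30 16
f 30 10 31
f 16 31 5
f 30 31 16
f 4 16 14
f 16 5 15
f 14 15 3
f 16 15 14
f 4 14 21
f 14 3 20
f 21 20 7
f 14 20 21
f 4 21 26
f 21 7 27
f 26 27 9
f 21 27 26
f 4 26 30
f 26 9 33
f 30 33 10
f 26 33 30
f 5 31 19
f 31 10 32
f 19 32 6
f 31 32 19
f 3 15 39
f 15 5 40
f 39 40 12
f 15 40 39
f 7 20 36
f 20 3 35
f 36 35 11
f 20 35 36
f 9 27 28
f 27 7 24
f 28 24 8
f 27 24 28
f 10 33 29
f 33 9 25
f 29 25 2
f 33 25 29
f 44 46 43
f 47 44 43
f 43 46 45
f 45 47 43
f 44 50 46
f 48 44 47
f 48 50 44
f 46 50 45
f 49 47 45
f 45 50 49
f 49 48 47
f 50 48 49
f 52 54 51
f 55 52 51
f 51 54 53
f 53 55 51
f 52 58 54
f 56 52 55
f 56 58 52
f 54 58 53
f 57 55 53
f 53 58 57
f 57 56 55
f 58 56 57



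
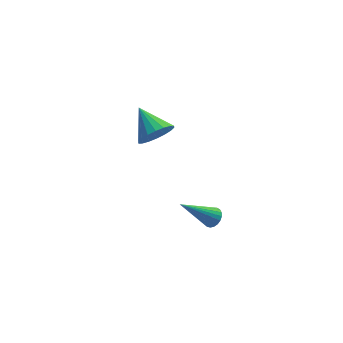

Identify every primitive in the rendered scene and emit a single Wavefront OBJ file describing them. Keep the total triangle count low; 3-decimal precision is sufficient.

v 1.101 -2.585 -4.635
v 1.365 -2.239 -4.333
v -0.401 -2.735 -3.145
v 1.235 -2.106 -4.451
v 1.081 -2.057 -4.601
v 0.931 -2.098 -4.757
v 0.81 -2.224 -4.892
v 0.739 -2.413 -4.982
v 0.731 -2.631 -5.012
v 0.787 -2.841 -4.977
v 0.897 -3.007 -4.882
v 1.042 -3.1 -4.745
v 1.198 -3.104 -4.589
v 1.336 -3.018 -4.441
v 1.434 -2.858 -4.326
v 1.474 -2.65 -4.264
v 1.45 -2.431 -4.267
v -0.275 3.005 -3.804
v 0.346 2.838 -3.104
v -0.805 4.415 -2.996
v 0.569 3.075 -3.373
v 0.625 3.299 -3.727
v 0.503 3.465 -4.097
v 0.227 3.539 -4.408
v -0.148 3.508 -4.6
v -0.549 3.376 -4.634
v -0.895 3.172 -4.503
v -1.118 2.934 -4.235
v -1.174 2.71 -3.88
v -1.052 2.544 -3.511
v -0.776 2.47 -3.2
v -0.401 2.502 -3.008
v -0 2.633 -2.974
f 2 1 4
f 2 4 3
f 4 1 5
f 4 5 3
f 5 1 6
f 5 6 3
f 6 1 7
f 6 7 3
f 7 1 8
f 7 8 3
f 8 1 9
f 8 9 3
f 9 1 10
f 9 10 3
f 10 1 11
f 10 11 3
f 11 1 12
f 11 12 3
f 12 1 13
f 12 13 3
f 13 1 14
f 13 14 3
f 14 1 15
f 14 15 3
f 15 1 16
f 15 16 3
f 16 1 17
f 16 17 3
f 17 1 2
f 17 2 3
f 19 18 21
f 19 21 20
f 21 18 22
f 21 22 20
f 22 18 23
f 22 23 20
f 23 18 24
f 23 24 20
f 24 18 25
f 24 25 20
f 25 18 26
f 25 26 20
f 26 18 27
f 26 27 20
f 27 18 28
f 27 28 20
f 28 18 29
f 28 29 20
f 29 18 30
f 29 30 20
f 30 18 31
f 30 31 20
f 31 18 32
f 31 32 20
f 32 18 33
f 32 33 20
f 33 18 19
f 33 19 20



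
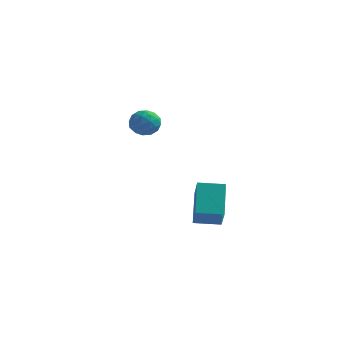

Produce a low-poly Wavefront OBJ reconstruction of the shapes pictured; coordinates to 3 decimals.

v -3.304 2.569 -0.581
v -2.521 2.637 -1.088
v -2.979 1.123 -0.272
v -2.196 1.191 -0.779
v -2.269 1.65 0.033
v -2.469 2.544 -0.158
v -3.031 1.216 -1.202
v -3.231 2.11 -1.393
v -2.352 1.8 -1.472
v -1.881 2.069 -0.709
v -3.619 1.691 -0.651
v -3.148 1.96 0.112
v -2.941 2.73 -0.861
v -2.559 1.03 -0.499
v -2.602 1.3 -0.021
v -2.142 1.34 -0.32
v -2.911 2.676 -0.315
v -2.45 2.715 -0.613
v -2.302 2.135 0.046
v -3.05 1.045 -0.747
v -2.589 1.084 -1.045
v -3.358 2.42 -1.04
v -2.898 2.46 -1.339
v -3.198 1.625 -1.406
v -2.381 2.278 -1.385
v -2.19 1.428 -1.204
v -2.681 1.443 -1.452
v -2.799 1.968 -1.564
v -2.104 2.436 -0.937
v -1.913 1.586 -0.755
v -1.956 1.856 -0.278
v -2.074 2.381 -0.39
v -2.005 1.944 -1.163
v -3.587 2.174 -0.605
v -3.396 1.324 -0.423
v -3.426 1.379 -0.97
v -3.544 1.904 -1.082
v -3.31 2.332 -0.156
v -3.119 1.482 0.025
v -2.701 1.792 0.204
v -2.819 2.317 0.092
v -3.495 1.816 -0.197
v 3.724 -5.445 -3.657
v 3.166 -4.069 -2.172
v 3.111 -4.451 -4.809
v 2.554 -3.074 -3.324
v 4.986 -4.806 -3.776
v 4.429 -3.429 -2.291
v 4.374 -3.811 -4.928
v 3.816 -2.435 -3.443
f 1 38 17
f 38 12 41
f 17 41 6
f 38 41 17
f 1 17 13
f 17 6 18
f 13 18 2
f 17 18 13
f 1 13 22
f 13 2 23
f 22 23 8
f 13 23 22
f 1 22 34
f 22 8 37
f 34 37 11
f 22 37 34
f 1 34 38
f 34 11 42
f 38 42 12
f 34 42 38
f 2 18 29
f 18 6 32
f 29 32 10
f 18 32 29
f 6 41 19
f 41 12 40
f 19 40 5
f 41 40 19
f 12 42 39
f 42 11 35
f 39 35 3
f 42 35 39
f 11 37 36
f 37 8 24
f 36 24 7
f 37 24 36
f 8 23 28
f 23 2 25
f 28 25 9
f 23 25 28
f 4 30 16
f 30 10 31
f 16 31 5
f 30 31 16
f 4 16 14
f 16 5 15
f 14 15 3
f 16 15 14
f 4 14 21
f 14 3 20
f 21 20 7
f 14 20 21
f 4 21 26
f 21 7 27
f 26 27 9
f 21 27 26
f 4 26 30
f 26 9 33
f 30 33 10
f 26 33 30
f 5 31 19
f 31 10 32
f 19 32 6
f 31 32 19
f 3 15 39
f 15 5 40
f 39 40 12
f 15 40 39
f 7 20 36
f 20 3 35
f 36 35 11
f 20 35 36
f 9 27 28
f 27 7 24
f 28 24 8
f 27 24 28
f 10 33 29
f 33 9 25
f 29 25 2
f 33 25 29
f 44 46 43
f 47 44 43
f 43 46 45
f 45 47 43
f 44 50 46
f 48 44 47
f 48 50 44
f 46 50 45
f 49 47 45
f 45 50 49
f 49 48 47
f 50 48 49



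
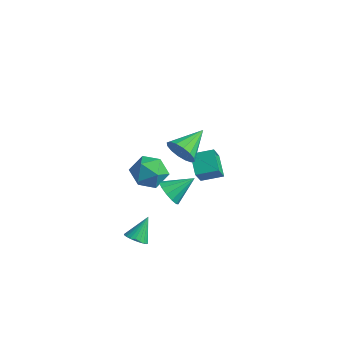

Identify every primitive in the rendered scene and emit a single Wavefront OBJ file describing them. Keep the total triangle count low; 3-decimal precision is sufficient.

v 3.24 -1.716 3.638
v 3.687 -1.46 2.961
v 3.22 -0.084 4.242
v 3.265 -1.42 2.841
v 2.837 -1.46 2.934
v 2.517 -1.568 3.216
v 2.39 -1.716 3.611
v 2.491 -1.863 4.012
v 2.793 -1.972 4.314
v 3.214 -2.011 4.434
v 3.642 -1.972 4.341
v 3.963 -1.864 4.06
v 4.089 -1.716 3.665
v 3.988 -1.568 3.263
v 1.724 1.082 -0.913
v 0.814 1.736 -0.215
v 1.35 1.93 -2.193
v 0.44 2.584 -1.494
v 2.56 1.916 -0.606
v 1.65 2.57 0.093
v 2.186 2.764 -1.885
v 1.276 3.418 -1.187
v -1.124 0.277 -0.567
v -0.549 0.952 -1.189
v -0.171 -1.072 -1.151
v 0.404 -0.397 -1.773
v 0.504 -0.359 -0.695
v -0.085 0.475 -0.334
v -0.635 -0.595 -2.006
v -1.224 0.239 -1.645
v -0.246 0.413 -2.078
v 0.457 0.559 -1.267
v -1.177 -0.679 -1.073
v -0.474 -0.533 -0.262
v 1.248 -0.372 -1.68
v 1.522 -0.04 -2.379
v 1.932 0.792 -0.86
v 1.107 0.147 -2.299
v 0.737 0.169 -2.023
v 0.529 0.02 -1.638
v 0.55 -0.254 -1.267
v 0.793 -0.566 -1.027
v 1.18 -0.816 -0.994
v 1.589 -0.925 -1.179
v 1.89 -0.859 -1.524
v 1.987 -0.638 -1.918
v 1.85 -0.333 -2.237
v 1.44 -2.993 -3.422
v 2.068 -3.108 -3.299
v 1.4 -2.047 -2.338
v 2.084 -2.917 -3.466
v 2.002 -2.737 -3.625
v 1.834 -2.597 -3.754
v 1.607 -2.517 -3.832
v 1.354 -2.51 -3.848
v 1.114 -2.576 -3.799
v 0.923 -2.706 -3.692
v 0.812 -2.879 -3.545
v 0.796 -3.07 -3.379
v 0.878 -3.249 -3.219
v 1.045 -3.39 -3.091
v 1.273 -3.47 -3.012
v 1.526 -3.477 -2.997
v 1.766 -3.411 -3.046
v 1.956 -3.281 -3.152
f 2 1 4
f 2 4 3
f 4 1 5
f 4 5 3
f 5 1 6
f 5 6 3
f 6 1 7
f 6 7 3
f 7 1 8
f 7 8 3
f 8 1 9
f 8 9 3
f 9 1 10
f 9 10 3
f 10 1 11
f 10 11 3
f 11 1 12
f 11 12 3
f 12 1 13
f 12 13 3
f 13 1 14
f 13 14 3
f 14 1 2
f 14 2 3
f 16 18 15
f 19 16 15
f 15 18 17
f 17 19 15
f 16 22 18
f 20 16 19
f 20 22 16
f 18 22 17
f 21 19 17
f 17 22 21
f 21 20 19
f 22 20 21
f 23 34 28
f 23 28 24
f 23 24 30
f 23 30 33
f 23 33 34
f 24 28 32
f 28 34 27
f 34 33 25
f 33 30 29
f 30 24 31
f 26 32 27
f 26 27 25
f 26 25 29
f 26 29 31
f 26 31 32
f 27 32 28
f 25 27 34
f 29 25 33
f 31 29 30
f 32 31 24
f 36 35 38
f 36 38 37
f 38 35 39
f 38 39 37
f 39 35 40
f 39 40 37
f 40 35 41
f 40 41 37
f 41 35 42
f 41 42 37
f 42 35 43
f 42 43 37
f 43 35 44
f 43 44 37
f 44 35 45
f 44 45 37
f 45 35 46
f 45 46 37
f 46 35 47
f 46 47 37
f 47 35 36
f 47 36 37
f 49 48 51
f 49 51 50
f 51 48 52
f 51 52 50
f 52 48 53
f 52 53 50
f 53 48 54
f 53 54 50
f 54 48 55
f 54 55 50
f 55 48 56
f 55 56 50
f 56 48 57
f 56 57 50
f 57 48 58
f 57 58 50
f 58 48 59
f 58 59 50
f 59 48 60
f 59 60 50
f 60 48 61
f 60 61 50
f 61 48 62
f 61 62 50
f 62 48 63
f 62 63 50
f 63 48 64
f 63 64 50
f 64 48 65
f 64 65 50
f 65 48 49
f 65 49 50



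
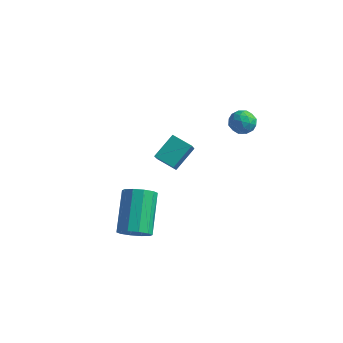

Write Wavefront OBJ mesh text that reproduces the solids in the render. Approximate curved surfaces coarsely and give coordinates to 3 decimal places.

v -2.306 1.615 -2.127
v -2.066 1.006 -1.412
v -2.03 2.728 -1.273
v -1.79 2.119 -0.557
v -1.29 1.621 -2.463
v -1.05 1.012 -1.747
v -1.014 2.734 -1.608
v -0.774 2.125 -0.893
v 0.12 -3.977 -2.132
v 0.814 -3.965 -1.799
v 0.114 -2.45 -0.396
v -0.58 -2.463 -0.728
v 0.813 -3.642 -2.148
v 0.113 -2.127 -0.745
v 0.547 -3.447 -2.491
v -0.153 -1.932 -1.088
v 0.118 -3.455 -2.697
v -0.582 -1.94 -1.294
v -0.31 -3.662 -2.687
v -1.01 -2.147 -1.284
v -0.574 -3.99 -2.464
v -1.274 -2.475 -1.061
v -0.573 -4.313 -2.115
v -1.273 -2.798 -0.712
v -0.307 -4.508 -1.772
v -1.007 -2.993 -0.369
v 0.122 -4.5 -1.566
v -0.578 -2.985 -0.163
v 0.55 -4.293 -1.576
v -0.15 -2.778 -0.173
v 2.169 1.814 2.954
v 2.732 1.482 2.845
v 1.708 1.298 2.135
v 2.271 0.966 2.026
v 1.915 0.845 2.571
v 2.2 1.164 3.078
v 2.24 1.616 1.902
v 2.525 1.935 2.409
v 2.776 1.36 2.196
v 2.575 0.883 2.609
v 1.865 1.897 2.371
v 1.664 1.42 2.784
v 2.491 1.693 2.971
v 1.949 1.087 2.009
v 1.74 1.016 2.329
v 2.071 0.821 2.265
v 2.178 1.506 3.108
v 2.509 1.311 3.044
v 2.029 0.936 2.883
v 1.931 1.469 1.936
v 2.262 1.274 1.872
v 2.369 1.959 2.715
v 2.7 1.764 2.651
v 2.411 1.844 2.097
v 2.848 1.427 2.526
v 2.577 1.124 2.045
v 2.559 1.506 1.972
v 2.726 1.693 2.269
v 2.73 1.146 2.769
v 2.459 0.843 2.288
v 2.249 0.772 2.608
v 2.417 0.959 2.905
v 2.756 1.075 2.387
v 1.981 1.937 2.692
v 1.71 1.634 2.211
v 2.023 1.821 2.075
v 2.191 2.008 2.372
v 1.863 1.656 2.935
v 1.592 1.353 2.454
v 1.714 1.087 2.711
v 1.881 1.274 3.008
v 1.684 1.705 2.593
f 2 4 1
f 5 2 1
f 1 4 3
f 3 5 1
f 2 8 4
f 6 2 5
f 6 8 2
f 4 8 3
f 7 5 3
f 3 8 7
f 7 6 5
f 8 6 7
f 10 9 13
f 10 13 11
f 11 13 14
f 11 14 12
f 13 9 15
f 13 15 14
f 14 15 16
f 14 16 12
f 15 9 17
f 15 17 16
f 16 17 18
f 16 18 12
f 17 9 19
f 17 19 18
f 18 19 20
f 18 20 12
f 19 9 21
f 19 21 20
f 20 21 22
f 20 22 12
f 21 9 23
f 21 23 22
f 22 23 24
f 22 24 12
f 23 9 25
f 23 25 24
f 24 25 26
f 24 26 12
f 25 9 27
f 25 27 26
f 26 27 28
f 26 28 12
f 27 9 29
f 27 29 28
f 28 29 30
f 28 30 12
f 29 9 10
f 29 10 30
f 30 10 11
f 30 11 12
f 31 68 47
f 68 42 71
f 47 71 36
f 68 71 47
f 31 47 43
f 47 36 48
f 43 48 32
f 47 48 43
f 31 43 52
f 43 32 53
f 52 53 38
f 43 53 52
f 31 52 64
f 52 38 67
f 64 67 41
f 52 67 64
f 31 64 68
f 64 41 72
f 68 72 42
f 64 72 68
f 32 48 59
f 48 36 62
f 59 62 40
f 48 62 59
f 36 71 49
f 71 42 70
f 49 70 35
f 71 70 49
f 42 72 69
f 72 41 65
f 69 65 33
f 72 65 69
f 41 67 66
f 67 38 54
f 66 54 37
f 67 54 66
f 38 53 58
f 53 32 55
f 58 55 39
f 53 55 58
f 34 60 46
f 60 40 61
f 46 61 35
f 60 61 46
f 34 46 44
f 46 35 45
f 44 45 33
f 46 45 44
f 34 44 51
f 44 33 50
f 51 50 37
f 44 50 51
f 34 51 56
f 51 37 57
f 56 57 39
f 51 57 56
f 34 56 60
f 56 39 63
f 60 63 40
f 56 63 60
f 35 61 49
f 61 40 62
f 49 62 36
f 61 62 49
f 33 45 69
f 45 35 70
f 69 70 42
f 45 70 69
f 37 50 66
f 50 33 65
f 66 65 41
f 50 65 66
f 39 57 58
f 57 37 54
f 58 54 38
f 57 54 58
f 40 63 59
f 63 39 55
f 59 55 32
f 63 55 59



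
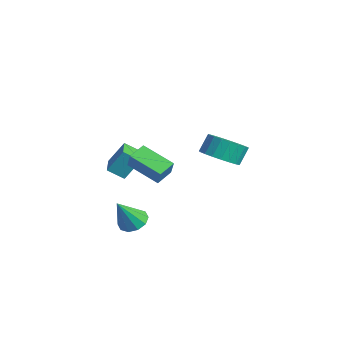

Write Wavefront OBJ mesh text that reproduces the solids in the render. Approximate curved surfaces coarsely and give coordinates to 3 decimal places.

v 3.163 -3.381 -3.888
v 3.697 -3.814 -4.256
v 3.477 -4.279 -2.372
v 3.919 -3.428 -4.073
v 3.853 -3.023 -3.819
v 3.523 -2.755 -3.592
v 3.055 -2.726 -3.477
v 2.629 -2.947 -3.52
v 2.407 -3.333 -3.703
v 2.473 -3.738 -3.957
v 2.803 -4.006 -4.184
v 3.271 -4.035 -4.298
v -2.343 -2.582 -2.813
v -2.152 -1.811 -1.623
v -1.968 -1.823 -3.364
v -1.777 -1.053 -2.175
v -0.983 -3.147 -2.665
v -0.792 -2.377 -1.476
v -0.608 -2.389 -3.217
v -0.417 -1.618 -2.027
v 2.688 -1.959 -1.92
v 1.351 -2.949 -1.18
v 2.262 -1.132 -1.581
v 0.926 -2.121 -0.842
v 3.234 -2.039 -1.038
v 1.898 -3.028 -0.299
v 2.809 -1.211 -0.7
v 1.472 -2.201 0.04
v 0.205 2.222 -2.308
v 0.855 1.561 -1.754
v 0.624 2.137 -0.797
v -0.025 2.798 -1.352
v 1.138 1.886 -1.881
v 0.908 2.461 -0.924
v 1.26 2.269 -2.082
v 1.03 2.844 -1.125
v 1.2 2.643 -2.322
v 0.969 3.219 -1.365
v 0.967 2.945 -2.559
v 0.737 3.521 -1.603
v 0.603 3.122 -2.754
v 0.372 3.698 -1.797
v 0.17 3.144 -2.871
v -0.061 3.719 -1.914
v -0.257 3.006 -2.891
v -0.487 3.581 -1.934
v -0.604 2.732 -2.81
v -0.834 3.308 -1.854
v -0.811 2.371 -2.643
v -1.042 2.946 -1.686
v -0.842 1.983 -2.417
v -1.073 2.559 -1.461
v -0.692 1.638 -2.173
v -0.923 2.213 -1.217
v -0.387 1.393 -1.952
v -0.618 1.968 -0.996
v 0.02 1.291 -1.793
v -0.211 1.867 -0.836
v 0.46 1.351 -1.723
v 0.229 1.926 -0.766
f 2 1 4
f 2 4 3
f 4 1 5
f 4 5 3
f 5 1 6
f 5 6 3
f 6 1 7
f 6 7 3
f 7 1 8
f 7 8 3
f 8 1 9
f 8 9 3
f 9 1 10
f 9 10 3
f 10 1 11
f 10 11 3
f 11 1 12
f 11 12 3
f 12 1 2
f 12 2 3
f 14 16 13
f 17 14 13
f 13 16 15
f 15 17 13
f 14 20 16
f 18 14 17
f 18 20 14
f 16 20 15
f 19 17 15
f 15 20 19
f 19 18 17
f 20 18 19
f 22 24 21
f 25 22 21
f 21 24 23
f 23 25 21
f 22 28 24
f 26 22 25
f 26 28 22
f 24 28 23
f 27 25 23
f 23 28 27
f 27 26 25
f 28 26 27
f 30 29 33
f 30 33 31
f 31 33 34
f 31 34 32
f 33 29 35
f 33 35 34
f 34 35 36
f 34 36 32
f 35 29 37
f 35 37 36
f 36 37 38
f 36 38 32
f 37 29 39
f 37 39 38
f 38 39 40
f 38 40 32
f 39 29 41
f 39 41 40
f 40 41 42
f 40 42 32
f 41 29 43
f 41 43 42
f 42 43 44
f 42 44 32
f 43 29 45
f 43 45 44
f 44 45 46
f 44 46 32
f 45 29 47
f 45 47 46
f 46 47 48
f 46 48 32
f 47 29 49
f 47 49 48
f 48 49 50
f 48 50 32
f 49 29 51
f 49 51 50
f 50 51 52
f 50 52 32
f 51 29 53
f 51 53 52
f 52 53 54
f 52 54 32
f 53 29 55
f 53 55 54
f 54 55 56
f 54 56 32
f 55 29 57
f 55 57 56
f 56 57 58
f 56 58 32
f 57 29 59
f 57 59 58
f 58 59 60
f 58 60 32
f 59 29 30
f 59 30 60
f 60 30 31
f 60 31 32



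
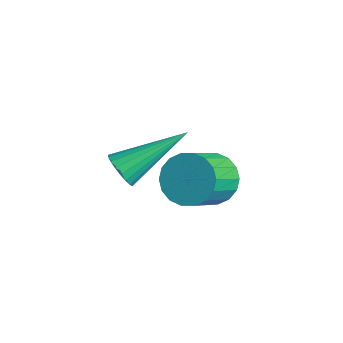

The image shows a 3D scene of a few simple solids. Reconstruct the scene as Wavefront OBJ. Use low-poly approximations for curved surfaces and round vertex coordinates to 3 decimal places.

v -4.146 -3.764 2.231
v -3.941 -4.034 2.638
v -3.774 -2.096 3.149
v -3.764 -4.003 2.51
v -3.654 -3.93 2.333
v -3.628 -3.829 2.139
v -3.692 -3.717 1.961
v -3.835 -3.612 1.829
v -4.031 -3.534 1.767
v -4.248 -3.496 1.785
v -4.446 -3.503 1.88
v -4.593 -3.556 2.035
v -4.663 -3.645 2.225
v -4.643 -3.755 2.415
v -4.537 -3.865 2.573
v -4.364 -3.959 2.673
v -4.153 -4.018 2.695
v -1.82 -2.737 3.273
v -1.284 -2.326 3.49
v -0.903 -3.231 4.264
v -1.44 -3.643 4.047
v -1.516 -2.252 3.692
v -1.135 -3.157 4.465
v -1.808 -2.273 3.81
v -1.427 -3.178 4.584
v -2.102 -2.387 3.822
v -1.722 -3.292 4.596
v -2.341 -2.57 3.725
v -1.961 -3.475 4.499
v -2.477 -2.786 3.539
v -2.096 -3.691 4.313
v -2.482 -2.993 3.3
v -2.102 -3.898 4.074
v -2.357 -3.149 3.056
v -1.976 -4.054 3.83
v -2.125 -3.223 2.855
v -1.744 -4.128 3.628
v -1.833 -3.202 2.736
v -1.452 -4.107 3.51
v -1.538 -3.088 2.724
v -1.158 -3.993 3.498
v -1.299 -2.905 2.821
v -0.919 -3.81 3.595
v -1.164 -2.689 3.007
v -0.783 -3.594 3.781
v -1.158 -2.482 3.246
v -0.778 -3.387 4.02
f 2 1 4
f 2 4 3
f 4 1 5
f 4 5 3
f 5 1 6
f 5 6 3
f 6 1 7
f 6 7 3
f 7 1 8
f 7 8 3
f 8 1 9
f 8 9 3
f 9 1 10
f 9 10 3
f 10 1 11
f 10 11 3
f 11 1 12
f 11 12 3
f 12 1 13
f 12 13 3
f 13 1 14
f 13 14 3
f 14 1 15
f 14 15 3
f 15 1 16
f 15 16 3
f 16 1 17
f 16 17 3
f 17 1 2
f 17 2 3
f 19 18 22
f 19 22 20
f 20 22 23
f 20 23 21
f 22 18 24
f 22 24 23
f 23 24 25
f 23 25 21
f 24 18 26
f 24 26 25
f 25 26 27
f 25 27 21
f 26 18 28
f 26 28 27
f 27 28 29
f 27 29 21
f 28 18 30
f 28 30 29
f 29 30 31
f 29 31 21
f 30 18 32
f 30 32 31
f 31 32 33
f 31 33 21
f 32 18 34
f 32 34 33
f 33 34 35
f 33 35 21
f 34 18 36
f 34 36 35
f 35 36 37
f 35 37 21
f 36 18 38
f 36 38 37
f 37 38 39
f 37 39 21
f 38 18 40
f 38 40 39
f 39 40 41
f 39 41 21
f 40 18 42
f 40 42 41
f 41 42 43
f 41 43 21
f 42 18 44
f 42 44 43
f 43 44 45
f 43 45 21
f 44 18 46
f 44 46 45
f 45 46 47
f 45 47 21
f 46 18 19
f 46 19 47
f 47 19 20
f 47 20 21



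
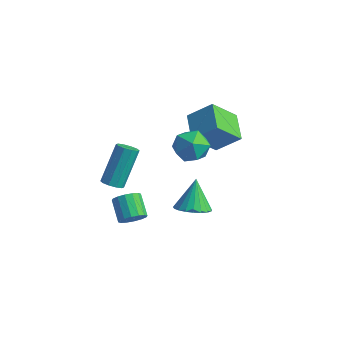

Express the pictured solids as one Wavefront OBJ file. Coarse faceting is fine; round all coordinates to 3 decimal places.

v -3.458 -1.702 -3.429
v -3.054 -1.225 -3.292
v -3.878 -0.721 -2.615
v -4.282 -1.198 -2.751
v -3.216 -1.125 -3.563
v -4.04 -0.621 -2.886
v -3.442 -1.18 -3.799
v -4.267 -0.676 -3.121
v -3.673 -1.375 -3.935
v -4.498 -0.87 -3.257
v -3.846 -1.657 -3.935
v -4.671 -1.153 -3.258
v -3.916 -1.952 -3.8
v -4.74 -1.447 -3.123
v -3.862 -2.179 -3.565
v -4.686 -1.675 -2.888
v -3.7 -2.279 -3.294
v -4.524 -1.775 -2.617
v -3.473 -2.224 -3.059
v -4.298 -1.72 -2.381
v -3.242 -2.03 -2.923
v -4.067 -1.525 -2.245
v -3.069 -1.747 -2.922
v -3.894 -1.243 -2.245
v -3 -1.453 -3.057
v -3.824 -0.948 -2.38
v -3.462 1.812 1.268
v -2.554 2.397 2.159
v -3.011 2.908 0.091
v -2.104 3.493 0.982
v -2.436 0.907 0.818
v -1.529 1.492 1.709
v -1.986 2.003 -0.359
v -1.078 2.588 0.532
v -1.072 -0.602 -2.059
v -0.278 -0.557 -1.858
v -1.448 0.062 -0.721
v -0.328 -0.261 -2.019
v -0.506 -0.023 -2.187
v -0.782 0.114 -2.333
v -1.108 0.127 -2.431
v -1.428 0.014 -2.465
v -1.687 -0.205 -2.429
v -1.839 -0.493 -2.328
v -1.858 -0.8 -2.181
v -1.742 -1.073 -2.013
v -1.51 -1.264 -1.853
v -1.202 -1.341 -1.728
v -0.872 -1.291 -1.66
v -0.576 -1.121 -1.662
v -0.366 -0.861 -1.732
v -3.236 -3.158 0.037
v -2.727 -3.126 0.056
v -2.856 -2.009 1.661
v -3.364 -2.042 1.643
v -2.834 -2.887 -0.12
v -2.962 -1.77 1.486
v -3.094 -2.751 -0.235
v -3.222 -1.634 1.371
v -3.408 -2.771 -0.246
v -3.536 -1.654 1.359
v -3.657 -2.939 -0.149
v -3.785 -1.822 1.456
v -3.744 -3.191 0.019
v -3.873 -2.074 1.624
v -3.638 -3.43 0.194
v -3.766 -2.313 1.8
v -3.378 -3.566 0.309
v -3.506 -2.449 1.915
v -3.064 -3.546 0.321
v -3.192 -2.429 1.926
v -2.815 -3.378 0.224
v -2.943 -2.261 1.829
v -0.935 -0.445 3.052
v -0.21 -0.515 2.534
v -1.71 -1.165 2.066
v -0.985 -1.235 1.548
v -1.029 -1.687 2.317
v -0.55 -1.242 2.927
v -1.37 -0.438 1.673
v -0.891 0.007 2.283
v -0.479 -0.51 1.681
v -0.268 -1.282 2.08
v -1.652 -0.398 2.52
v -1.441 -1.17 2.919
f 2 1 5
f 2 5 3
f 3 5 6
f 3 6 4
f 5 1 7
f 5 7 6
f 6 7 8
f 6 8 4
f 7 1 9
f 7 9 8
f 8 9 10
f 8 10 4
f 9 1 11
f 9 11 10
f 10 11 12
f 10 12 4
f 11 1 13
f 11 13 12
f 12 13 14
f 12 14 4
f 13 1 15
f 13 15 14
f 14 15 16
f 14 16 4
f 15 1 17
f 15 17 16
f 16 17 18
f 16 18 4
f 17 1 19
f 17 19 18
f 18 19 20
f 18 20 4
f 19 1 21
f 19 21 20
f 20 21 22
f 20 22 4
f 21 1 23
f 21 23 22
f 22 23 24
f 22 24 4
f 23 1 25
f 23 25 24
f 24 25 26
f 24 26 4
f 25 1 2
f 25 2 26
f 26 2 3
f 26 3 4
f 28 30 27
f 31 28 27
f 27 30 29
f 29 31 27
f 28 34 30
f 32 28 31
f 32 34 28
f 30 34 29
f 33 31 29
f 29 34 33
f 33 32 31
f 34 32 33
f 36 35 38
f 36 38 37
f 38 35 39
f 38 39 37
f 39 35 40
f 39 40 37
f 40 35 41
f 40 41 37
f 41 35 42
f 41 42 37
f 42 35 43
f 42 43 37
f 43 35 44
f 43 44 37
f 44 35 45
f 44 45 37
f 45 35 46
f 45 46 37
f 46 35 47
f 46 47 37
f 47 35 48
f 47 48 37
f 48 35 49
f 48 49 37
f 49 35 50
f 49 50 37
f 50 35 51
f 50 51 37
f 51 35 36
f 51 36 37
f 53 52 56
f 53 56 54
f 54 56 57
f 54 57 55
f 56 52 58
f 56 58 57
f 57 58 59
f 57 59 55
f 58 52 60
f 58 60 59
f 59 60 61
f 59 61 55
f 60 52 62
f 60 62 61
f 61 62 63
f 61 63 55
f 62 52 64
f 62 64 63
f 63 64 65
f 63 65 55
f 64 52 66
f 64 66 65
f 65 66 67
f 65 67 55
f 66 52 68
f 66 68 67
f 67 68 69
f 67 69 55
f 68 52 70
f 68 70 69
f 69 70 71
f 69 71 55
f 70 52 72
f 70 72 71
f 71 72 73
f 71 73 55
f 72 52 53
f 72 53 73
f 73 53 54
f 73 54 55
f 74 85 79
f 74 79 75
f 74 75 81
f 74 81 84
f 74 84 85
f 75 79 83
f 79 85 78
f 85 84 76
f 84 81 80
f 81 75 82
f 77 83 78
f 77 78 76
f 77 76 80
f 77 80 82
f 77 82 83
f 78 83 79
f 76 78 85
f 80 76 84
f 82 80 81
f 83 82 75



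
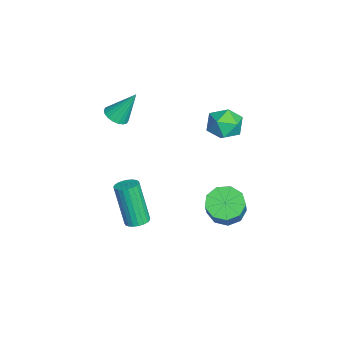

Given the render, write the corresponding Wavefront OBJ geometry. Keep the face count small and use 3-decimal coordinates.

v 1.874 2.343 -3.733
v 2.544 2.39 -4.285
v 3.876 2.264 -2.68
v 3.206 2.217 -2.127
v 2.386 2.936 -4.111
v 3.718 2.81 -2.505
v 1.988 3.205 -3.759
v 3.32 3.079 -2.154
v 1.536 3.071 -3.396
v 2.868 2.944 -1.79
v 1.243 2.596 -3.19
v 2.575 2.469 -1.584
v 1.245 2.002 -3.238
v 2.577 1.876 -1.632
v 1.541 1.569 -3.518
v 2.873 1.442 -1.912
v 1.993 1.497 -3.898
v 3.325 1.371 -2.292
v 2.389 1.822 -4.201
v 3.721 1.696 -2.596
v 3.612 -1.46 -2.931
v 3.89 -1.021 -2.751
v 3.327 -1.462 -0.808
v 3.048 -1.9 -0.989
v 3.683 -0.933 -2.791
v 3.12 -1.373 -0.849
v 3.464 -0.935 -2.855
v 2.9 -1.376 -0.913
v 3.27 -1.029 -2.933
v 2.706 -1.469 -0.99
v 3.135 -1.197 -3.01
v 2.572 -1.637 -1.067
v 3.083 -1.41 -3.073
v 2.519 -1.851 -1.131
v 3.122 -1.632 -3.112
v 2.558 -2.073 -1.17
v 3.246 -1.824 -3.12
v 2.682 -2.265 -1.178
v 3.433 -1.953 -3.095
v 2.869 -2.394 -1.153
v 3.651 -1.997 -3.042
v 3.087 -2.438 -1.099
v 3.862 -1.948 -2.969
v 3.299 -2.388 -1.027
v 4.03 -1.814 -2.89
v 3.467 -2.255 -0.948
v 4.126 -1.619 -2.818
v 3.562 -2.06 -0.876
v 4.133 -1.397 -2.766
v 3.569 -1.838 -0.823
v 4.049 -1.185 -2.742
v 3.486 -1.626 -0.8
v 0.449 -2.318 1.408
v 0.91 -2.657 1.621
v 0.451 -1.462 2.772
v 1.038 -2.455 1.494
v 1.049 -2.225 1.349
v 0.942 -2.014 1.217
v 0.737 -1.863 1.122
v 0.475 -1.802 1.084
v 0.208 -1.844 1.11
v -0.011 -1.979 1.196
v -0.139 -2.182 1.323
v -0.151 -2.411 1.467
v -0.043 -2.623 1.6
v 0.162 -2.773 1.695
v 0.423 -2.834 1.732
v 0.69 -2.793 1.706
v 1.605 2.957 2.154
v 2.419 2.713 2.353
v 1.361 1.687 1.587
v 2.175 1.443 1.786
v 1.591 1.571 2.421
v 1.742 2.356 2.772
v 2.038 2.044 1.168
v 2.189 2.829 1.519
v 2.687 2.148 1.743
v 2.41 1.856 2.517
v 1.37 2.544 1.423
v 1.093 2.252 2.197
f 2 1 5
f 2 5 3
f 3 5 6
f 3 6 4
f 5 1 7
f 5 7 6
f 6 7 8
f 6 8 4
f 7 1 9
f 7 9 8
f 8 9 10
f 8 10 4
f 9 1 11
f 9 11 10
f 10 11 12
f 10 12 4
f 11 1 13
f 11 13 12
f 12 13 14
f 12 14 4
f 13 1 15
f 13 15 14
f 14 15 16
f 14 16 4
f 15 1 17
f 15 17 16
f 16 17 18
f 16 18 4
f 17 1 19
f 17 19 18
f 18 19 20
f 18 20 4
f 19 1 2
f 19 2 20
f 20 2 3
f 20 3 4
f 22 21 25
f 22 25 23
f 23 25 26
f 23 26 24
f 25 21 27
f 25 27 26
f 26 27 28
f 26 28 24
f 27 21 29
f 27 29 28
f 28 29 30
f 28 30 24
f 29 21 31
f 29 31 30
f 30 31 32
f 30 32 24
f 31 21 33
f 31 33 32
f 32 33 34
f 32 34 24
f 33 21 35
f 33 35 34
f 34 35 36
f 34 36 24
f 35 21 37
f 35 37 36
f 36 37 38
f 36 38 24
f 37 21 39
f 37 39 38
f 38 39 40
f 38 40 24
f 39 21 41
f 39 41 40
f 40 41 42
f 40 42 24
f 41 21 43
f 41 43 42
f 42 43 44
f 42 44 24
f 43 21 45
f 43 45 44
f 44 45 46
f 44 46 24
f 45 21 47
f 45 47 46
f 46 47 48
f 46 48 24
f 47 21 49
f 47 49 48
f 48 49 50
f 48 50 24
f 49 21 51
f 49 51 50
f 50 51 52
f 50 52 24
f 51 21 22
f 51 22 52
f 52 22 23
f 52 23 24
f 54 53 56
f 54 56 55
f 56 53 57
f 56 57 55
f 57 53 58
f 57 58 55
f 58 53 59
f 58 59 55
f 59 53 60
f 59 60 55
f 60 53 61
f 60 61 55
f 61 53 62
f 61 62 55
f 62 53 63
f 62 63 55
f 63 53 64
f 63 64 55
f 64 53 65
f 64 65 55
f 65 53 66
f 65 66 55
f 66 53 67
f 66 67 55
f 67 53 68
f 67 68 55
f 68 53 54
f 68 54 55
f 69 80 74
f 69 74 70
f 69 70 76
f 69 76 79
f 69 79 80
f 70 74 78
f 74 80 73
f 80 79 71
f 79 76 75
f 76 70 77
f 72 78 73
f 72 73 71
f 72 71 75
f 72 75 77
f 72 77 78
f 73 78 74
f 71 73 80
f 75 71 79
f 77 75 76
f 78 77 70



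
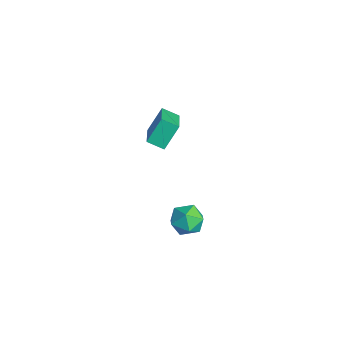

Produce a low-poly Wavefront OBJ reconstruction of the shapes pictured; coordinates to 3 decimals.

v 3.787 0.007 2.122
v 4.517 -0.433 1.736
v 3.403 -1.267 2.844
v 4.133 -1.707 2.458
v 4.274 -1.042 3.1
v 4.512 -0.254 2.654
v 3.408 -1.446 1.926
v 3.646 -0.658 1.48
v 4.283 -1.331 1.614
v 4.818 -1.081 2.34
v 3.102 -0.619 2.24
v 3.637 -0.369 2.966
v -2.901 -0.148 2.622
v -3.196 0.746 3.829
v -2.386 0.568 2.218
v -2.681 1.461 3.424
v -1.159 -0.861 3.576
v -1.454 0.032 4.782
v -0.644 -0.146 3.171
v -0.939 0.748 4.378
f 1 12 6
f 1 6 2
f 1 2 8
f 1 8 11
f 1 11 12
f 2 6 10
f 6 12 5
f 12 11 3
f 11 8 7
f 8 2 9
f 4 10 5
f 4 5 3
f 4 3 7
f 4 7 9
f 4 9 10
f 5 10 6
f 3 5 12
f 7 3 11
f 9 7 8
f 10 9 2
f 14 16 13
f 17 14 13
f 13 16 15
f 15 17 13
f 14 20 16
f 18 14 17
f 18 20 14
f 16 20 15
f 19 17 15
f 15 20 19
f 19 18 17
f 20 18 19



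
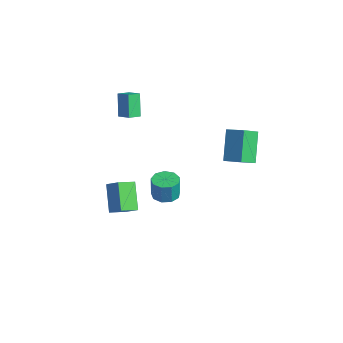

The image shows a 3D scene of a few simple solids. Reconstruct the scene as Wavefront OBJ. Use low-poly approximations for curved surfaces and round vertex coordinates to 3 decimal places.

v 2.327 3.083 4.835
v 3.385 3.474 5.327
v 2.286 4.149 4.075
v 3.344 4.54 4.566
v 3.376 2.08 3.374
v 4.434 2.471 3.865
v 3.335 3.146 2.613
v 4.393 3.537 3.105
v -4.509 1.384 4.183
v -4.53 0.597 4.476
v -3.643 1.524 4.619
v -3.664 0.736 4.912
v -3.776 0.884 2.888
v -3.797 0.096 3.181
v -2.91 1.023 3.324
v -2.931 0.236 3.617
v -3.454 0.085 -2.92
v -3.584 -1.014 -2.431
v -2.561 0.314 -2.167
v -2.692 -0.786 -1.678
v -2.188 -0.634 -4.202
v -2.319 -1.734 -3.713
v -1.296 -0.406 -3.449
v -1.426 -1.505 -2.96
v -0.16 0.739 -1.695
v 0.589 1.119 -1.679
v 0.549 1.141 -0.349
v -0.2 0.761 -0.365
v 0.17 1.511 -1.698
v 0.131 1.533 -0.368
v -0.404 1.543 -1.715
v -0.443 1.565 -0.386
v -0.863 1.198 -1.723
v -0.903 1.22 -0.394
v -0.994 0.639 -1.718
v -1.033 0.66 -0.388
v -0.735 0.126 -1.702
v -0.774 0.148 -0.372
v -0.207 -0.1 -1.682
v -0.246 -0.078 -0.353
v 0.343 0.067 -1.669
v 0.304 0.089 -0.339
v 0.657 0.548 -1.667
v 0.618 0.57 -0.338
f 2 4 1
f 5 2 1
f 1 4 3
f 3 5 1
f 2 8 4
f 6 2 5
f 6 8 2
f 4 8 3
f 7 5 3
f 3 8 7
f 7 6 5
f 8 6 7
f 10 12 9
f 13 10 9
f 9 12 11
f 11 13 9
f 10 16 12
f 14 10 13
f 14 16 10
f 12 16 11
f 15 13 11
f 11 16 15
f 15 14 13
f 16 14 15
f 18 20 17
f 21 18 17
f 17 20 19
f 19 21 17
f 18 24 20
f 22 18 21
f 22 24 18
f 20 24 19
f 23 21 19
f 19 24 23
f 23 22 21
f 24 22 23
f 26 25 29
f 26 29 27
f 27 29 30
f 27 30 28
f 29 25 31
f 29 31 30
f 30 31 32
f 30 32 28
f 31 25 33
f 31 33 32
f 32 33 34
f 32 34 28
f 33 25 35
f 33 35 34
f 34 35 36
f 34 36 28
f 35 25 37
f 35 37 36
f 36 37 38
f 36 38 28
f 37 25 39
f 37 39 38
f 38 39 40
f 38 40 28
f 39 25 41
f 39 41 40
f 40 41 42
f 40 42 28
f 41 25 43
f 41 43 42
f 42 43 44
f 42 44 28
f 43 25 26
f 43 26 44
f 44 26 27
f 44 27 28

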